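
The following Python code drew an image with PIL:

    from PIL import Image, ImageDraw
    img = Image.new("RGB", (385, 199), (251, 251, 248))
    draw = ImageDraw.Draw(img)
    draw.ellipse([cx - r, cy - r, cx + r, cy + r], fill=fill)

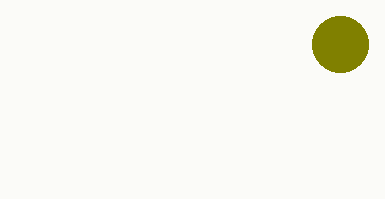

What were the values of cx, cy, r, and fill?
cx = 340
cy = 44
r = 28
fill = 'olive'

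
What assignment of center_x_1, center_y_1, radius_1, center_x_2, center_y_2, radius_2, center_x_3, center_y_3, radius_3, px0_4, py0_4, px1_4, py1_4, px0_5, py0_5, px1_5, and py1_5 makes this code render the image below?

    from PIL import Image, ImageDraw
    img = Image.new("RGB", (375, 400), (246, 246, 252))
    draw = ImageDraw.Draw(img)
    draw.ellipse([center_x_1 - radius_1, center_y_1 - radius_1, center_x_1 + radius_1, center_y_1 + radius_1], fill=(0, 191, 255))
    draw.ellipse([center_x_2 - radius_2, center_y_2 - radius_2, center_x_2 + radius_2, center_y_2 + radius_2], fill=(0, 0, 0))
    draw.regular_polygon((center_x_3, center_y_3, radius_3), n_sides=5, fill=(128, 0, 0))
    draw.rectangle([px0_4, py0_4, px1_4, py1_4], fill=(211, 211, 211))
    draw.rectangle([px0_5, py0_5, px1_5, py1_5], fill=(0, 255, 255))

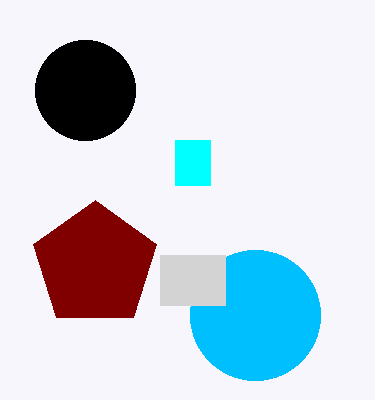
center_x_1 = 255, center_y_1 = 315, radius_1 = 65, center_x_2 = 85, center_y_2 = 90, radius_2 = 50, center_x_3 = 95, center_y_3 = 265, radius_3 = 65, px0_4 = 160, py0_4 = 255, px1_4 = 225, py1_4 = 305, px0_5 = 175, py0_5 = 140, px1_5 = 210, py1_5 = 185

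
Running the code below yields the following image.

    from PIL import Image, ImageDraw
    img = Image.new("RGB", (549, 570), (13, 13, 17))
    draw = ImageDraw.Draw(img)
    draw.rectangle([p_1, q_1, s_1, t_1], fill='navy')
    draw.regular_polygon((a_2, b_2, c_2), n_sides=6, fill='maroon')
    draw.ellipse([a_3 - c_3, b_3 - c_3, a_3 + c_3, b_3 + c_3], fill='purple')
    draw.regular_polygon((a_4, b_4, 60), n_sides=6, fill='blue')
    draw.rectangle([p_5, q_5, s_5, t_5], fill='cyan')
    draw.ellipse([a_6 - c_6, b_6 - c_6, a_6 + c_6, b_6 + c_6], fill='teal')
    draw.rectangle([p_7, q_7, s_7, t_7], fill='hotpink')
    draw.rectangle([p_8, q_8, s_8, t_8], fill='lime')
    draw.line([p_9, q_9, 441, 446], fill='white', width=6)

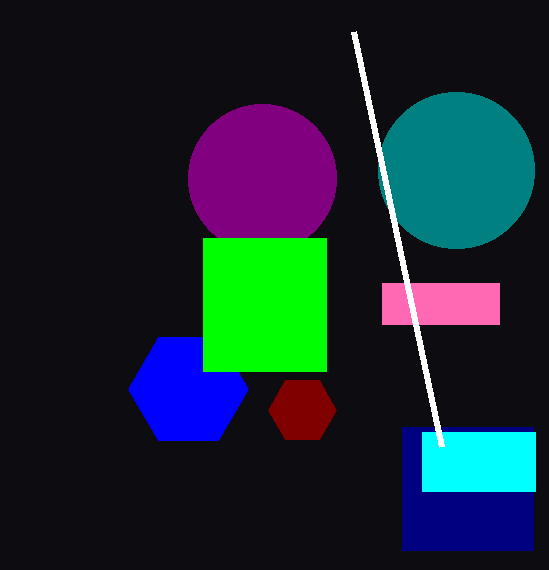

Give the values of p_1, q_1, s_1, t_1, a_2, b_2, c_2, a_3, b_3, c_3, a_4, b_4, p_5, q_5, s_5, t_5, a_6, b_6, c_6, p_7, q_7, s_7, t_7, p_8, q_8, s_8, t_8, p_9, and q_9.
p_1 = 402
q_1 = 427
s_1 = 533
t_1 = 550
a_2 = 302
b_2 = 410
c_2 = 34
a_3 = 262
b_3 = 178
c_3 = 74
a_4 = 188
b_4 = 389
p_5 = 422
q_5 = 432
s_5 = 535
t_5 = 491
a_6 = 456
b_6 = 170
c_6 = 78
p_7 = 382
q_7 = 283
s_7 = 499
t_7 = 324
p_8 = 203
q_8 = 238
s_8 = 326
t_8 = 371
p_9 = 353
q_9 = 31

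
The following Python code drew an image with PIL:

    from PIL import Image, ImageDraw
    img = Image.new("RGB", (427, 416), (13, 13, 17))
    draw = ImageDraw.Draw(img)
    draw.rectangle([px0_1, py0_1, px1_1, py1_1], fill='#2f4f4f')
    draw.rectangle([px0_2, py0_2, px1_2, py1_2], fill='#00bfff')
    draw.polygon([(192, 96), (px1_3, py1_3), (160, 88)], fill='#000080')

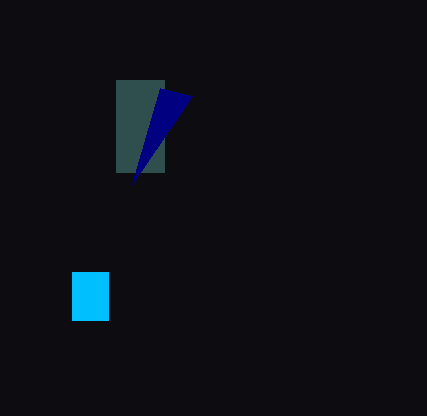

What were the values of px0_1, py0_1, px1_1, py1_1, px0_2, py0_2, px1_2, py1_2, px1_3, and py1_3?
px0_1 = 116; py0_1 = 80; px1_1 = 164; py1_1 = 172; px0_2 = 72; py0_2 = 272; px1_2 = 108; py1_2 = 320; px1_3 = 132; py1_3 = 184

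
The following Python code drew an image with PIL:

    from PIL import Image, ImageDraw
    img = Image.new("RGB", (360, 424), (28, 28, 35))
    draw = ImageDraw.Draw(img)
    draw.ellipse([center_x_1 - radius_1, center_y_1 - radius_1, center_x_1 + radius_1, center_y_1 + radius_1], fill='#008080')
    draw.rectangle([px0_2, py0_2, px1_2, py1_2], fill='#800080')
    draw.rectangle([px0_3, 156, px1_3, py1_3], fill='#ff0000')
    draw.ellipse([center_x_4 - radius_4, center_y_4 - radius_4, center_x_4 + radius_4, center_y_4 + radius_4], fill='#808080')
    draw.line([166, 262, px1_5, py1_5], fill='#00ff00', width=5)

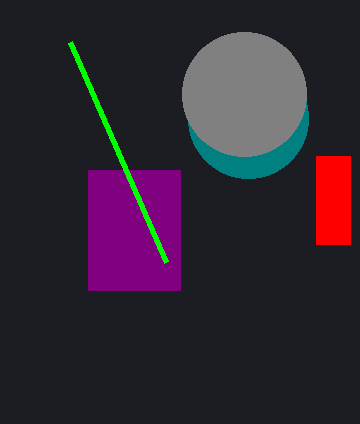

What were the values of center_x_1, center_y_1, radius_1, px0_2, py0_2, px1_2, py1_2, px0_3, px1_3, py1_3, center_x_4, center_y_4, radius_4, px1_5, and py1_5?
center_x_1 = 248, center_y_1 = 118, radius_1 = 60, px0_2 = 88, py0_2 = 170, px1_2 = 180, py1_2 = 290, px0_3 = 316, px1_3 = 350, py1_3 = 244, center_x_4 = 244, center_y_4 = 94, radius_4 = 62, px1_5 = 70, py1_5 = 42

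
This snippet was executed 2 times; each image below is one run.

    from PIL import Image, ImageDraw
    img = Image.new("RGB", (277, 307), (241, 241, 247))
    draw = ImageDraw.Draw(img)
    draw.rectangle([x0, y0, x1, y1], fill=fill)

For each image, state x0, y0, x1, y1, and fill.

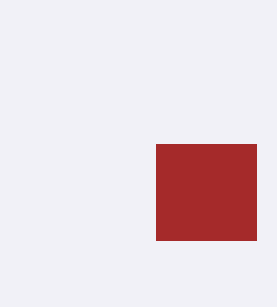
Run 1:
x0 = 156, y0 = 144, x1 = 256, y1 = 240, fill = 'brown'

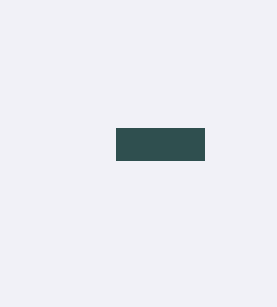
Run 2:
x0 = 116
y0 = 128
x1 = 204
y1 = 160
fill = 'darkslategray'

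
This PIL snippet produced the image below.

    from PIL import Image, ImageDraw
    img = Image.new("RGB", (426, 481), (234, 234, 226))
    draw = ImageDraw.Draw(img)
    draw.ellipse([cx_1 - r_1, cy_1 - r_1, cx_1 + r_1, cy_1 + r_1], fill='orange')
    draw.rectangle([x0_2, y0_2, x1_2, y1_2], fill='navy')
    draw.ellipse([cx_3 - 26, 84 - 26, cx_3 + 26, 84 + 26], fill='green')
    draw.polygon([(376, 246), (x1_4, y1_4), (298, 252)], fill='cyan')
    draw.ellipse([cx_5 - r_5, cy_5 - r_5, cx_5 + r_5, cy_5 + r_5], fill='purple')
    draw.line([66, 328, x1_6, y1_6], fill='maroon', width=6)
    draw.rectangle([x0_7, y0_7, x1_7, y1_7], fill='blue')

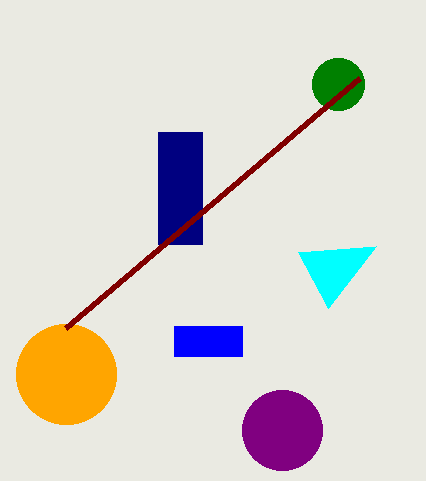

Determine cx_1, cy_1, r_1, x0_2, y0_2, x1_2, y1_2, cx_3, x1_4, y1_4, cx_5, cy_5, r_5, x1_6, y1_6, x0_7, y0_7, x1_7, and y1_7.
cx_1 = 66; cy_1 = 374; r_1 = 50; x0_2 = 158; y0_2 = 132; x1_2 = 202; y1_2 = 244; cx_3 = 338; x1_4 = 328; y1_4 = 308; cx_5 = 282; cy_5 = 430; r_5 = 40; x1_6 = 360; y1_6 = 78; x0_7 = 174; y0_7 = 326; x1_7 = 242; y1_7 = 356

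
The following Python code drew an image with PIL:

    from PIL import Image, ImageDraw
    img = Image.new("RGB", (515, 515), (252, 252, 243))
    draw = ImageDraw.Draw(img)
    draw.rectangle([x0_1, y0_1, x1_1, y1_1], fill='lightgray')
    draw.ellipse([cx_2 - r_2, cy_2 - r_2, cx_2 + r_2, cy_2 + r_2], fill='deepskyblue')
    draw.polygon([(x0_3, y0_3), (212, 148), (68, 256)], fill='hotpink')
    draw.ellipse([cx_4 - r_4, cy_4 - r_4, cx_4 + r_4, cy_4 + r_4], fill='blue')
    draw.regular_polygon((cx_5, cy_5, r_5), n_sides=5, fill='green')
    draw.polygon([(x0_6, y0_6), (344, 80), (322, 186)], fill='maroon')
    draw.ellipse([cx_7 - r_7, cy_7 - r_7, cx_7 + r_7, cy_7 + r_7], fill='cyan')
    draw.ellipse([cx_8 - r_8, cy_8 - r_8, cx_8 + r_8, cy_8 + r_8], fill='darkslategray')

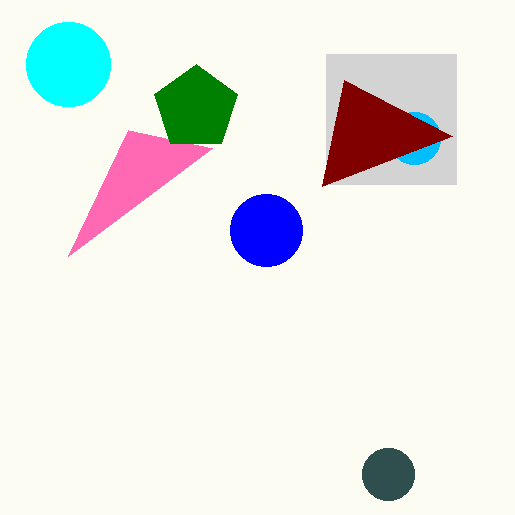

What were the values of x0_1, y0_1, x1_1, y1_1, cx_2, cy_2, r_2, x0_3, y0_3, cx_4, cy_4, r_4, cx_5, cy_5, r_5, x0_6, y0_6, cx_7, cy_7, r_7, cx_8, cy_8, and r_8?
x0_1 = 326
y0_1 = 54
x1_1 = 456
y1_1 = 184
cx_2 = 414
cy_2 = 138
r_2 = 26
x0_3 = 128
y0_3 = 130
cx_4 = 266
cy_4 = 230
r_4 = 36
cx_5 = 196
cy_5 = 108
r_5 = 44
x0_6 = 452
y0_6 = 136
cx_7 = 68
cy_7 = 64
r_7 = 42
cx_8 = 388
cy_8 = 474
r_8 = 26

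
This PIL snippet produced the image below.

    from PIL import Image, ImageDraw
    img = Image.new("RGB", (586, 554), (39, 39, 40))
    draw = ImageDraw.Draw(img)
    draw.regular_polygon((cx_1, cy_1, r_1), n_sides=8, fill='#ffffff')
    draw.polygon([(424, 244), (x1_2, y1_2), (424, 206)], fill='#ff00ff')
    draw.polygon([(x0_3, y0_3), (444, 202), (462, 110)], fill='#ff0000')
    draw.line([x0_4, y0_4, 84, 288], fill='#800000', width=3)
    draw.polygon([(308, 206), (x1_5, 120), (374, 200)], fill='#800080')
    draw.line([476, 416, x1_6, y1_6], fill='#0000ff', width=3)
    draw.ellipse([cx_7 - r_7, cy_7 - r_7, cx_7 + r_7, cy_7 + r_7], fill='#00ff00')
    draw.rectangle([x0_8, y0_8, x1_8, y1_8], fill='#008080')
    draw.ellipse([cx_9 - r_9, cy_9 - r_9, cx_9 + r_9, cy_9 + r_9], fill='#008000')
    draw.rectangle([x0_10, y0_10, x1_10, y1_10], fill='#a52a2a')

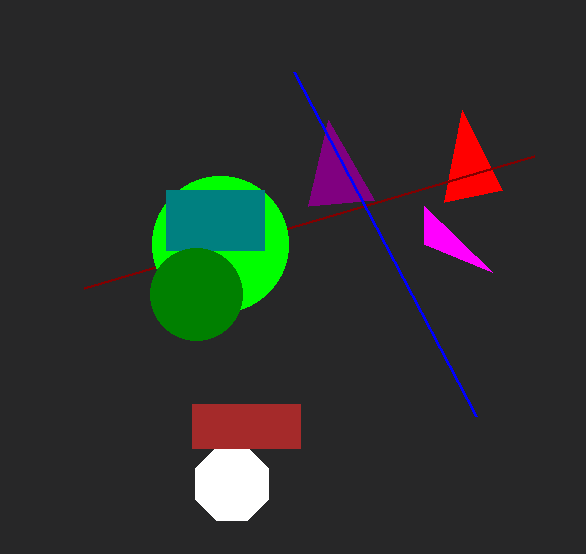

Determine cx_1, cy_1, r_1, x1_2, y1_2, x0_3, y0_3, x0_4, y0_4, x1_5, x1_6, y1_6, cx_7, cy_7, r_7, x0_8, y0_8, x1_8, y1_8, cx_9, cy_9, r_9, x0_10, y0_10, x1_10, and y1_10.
cx_1 = 232, cy_1 = 484, r_1 = 40, x1_2 = 492, y1_2 = 272, x0_3 = 502, y0_3 = 190, x0_4 = 534, y0_4 = 156, x1_5 = 328, x1_6 = 294, y1_6 = 72, cx_7 = 220, cy_7 = 244, r_7 = 68, x0_8 = 166, y0_8 = 190, x1_8 = 264, y1_8 = 250, cx_9 = 196, cy_9 = 294, r_9 = 46, x0_10 = 192, y0_10 = 404, x1_10 = 300, y1_10 = 448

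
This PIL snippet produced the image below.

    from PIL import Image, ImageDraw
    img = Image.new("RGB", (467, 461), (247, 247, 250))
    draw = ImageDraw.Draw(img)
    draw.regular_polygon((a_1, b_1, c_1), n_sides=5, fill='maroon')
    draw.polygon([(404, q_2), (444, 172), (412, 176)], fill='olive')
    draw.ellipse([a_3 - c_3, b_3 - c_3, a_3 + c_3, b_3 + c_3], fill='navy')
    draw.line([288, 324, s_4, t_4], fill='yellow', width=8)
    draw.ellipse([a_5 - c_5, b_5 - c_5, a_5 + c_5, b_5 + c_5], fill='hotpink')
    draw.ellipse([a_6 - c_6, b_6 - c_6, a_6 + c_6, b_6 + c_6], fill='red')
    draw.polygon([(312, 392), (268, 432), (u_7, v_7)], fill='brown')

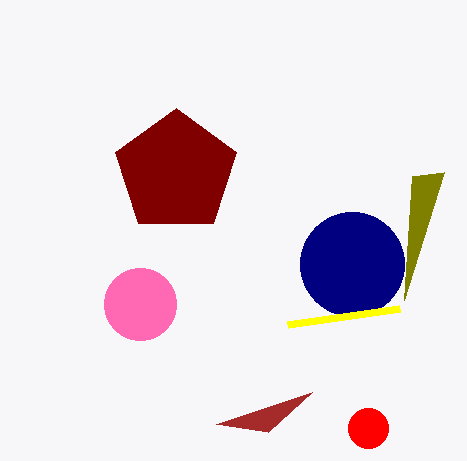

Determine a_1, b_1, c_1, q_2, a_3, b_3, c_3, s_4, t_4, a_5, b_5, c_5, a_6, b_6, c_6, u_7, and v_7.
a_1 = 176, b_1 = 172, c_1 = 64, q_2 = 300, a_3 = 352, b_3 = 264, c_3 = 52, s_4 = 400, t_4 = 308, a_5 = 140, b_5 = 304, c_5 = 36, a_6 = 368, b_6 = 428, c_6 = 20, u_7 = 216, v_7 = 424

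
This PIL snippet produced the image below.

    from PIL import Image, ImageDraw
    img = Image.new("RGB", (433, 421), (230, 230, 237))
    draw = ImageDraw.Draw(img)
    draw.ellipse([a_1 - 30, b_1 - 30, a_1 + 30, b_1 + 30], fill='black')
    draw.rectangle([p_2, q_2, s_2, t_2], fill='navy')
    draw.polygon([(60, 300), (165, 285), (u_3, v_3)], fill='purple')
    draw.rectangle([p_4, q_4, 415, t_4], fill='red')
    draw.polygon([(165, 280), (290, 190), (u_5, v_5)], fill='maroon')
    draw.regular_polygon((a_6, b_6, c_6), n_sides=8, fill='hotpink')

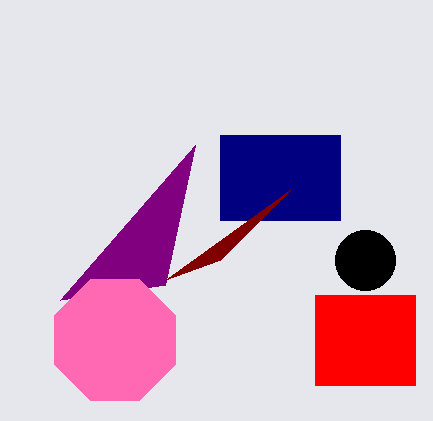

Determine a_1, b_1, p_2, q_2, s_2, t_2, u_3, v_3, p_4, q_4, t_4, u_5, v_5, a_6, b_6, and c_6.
a_1 = 365
b_1 = 260
p_2 = 220
q_2 = 135
s_2 = 340
t_2 = 220
u_3 = 195
v_3 = 145
p_4 = 315
q_4 = 295
t_4 = 385
u_5 = 220
v_5 = 260
a_6 = 115
b_6 = 340
c_6 = 65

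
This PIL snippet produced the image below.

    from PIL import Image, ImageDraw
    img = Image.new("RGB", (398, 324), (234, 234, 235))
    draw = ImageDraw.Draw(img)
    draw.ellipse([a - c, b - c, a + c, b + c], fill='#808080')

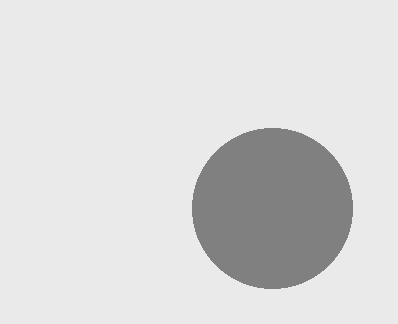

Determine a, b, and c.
a = 272
b = 208
c = 80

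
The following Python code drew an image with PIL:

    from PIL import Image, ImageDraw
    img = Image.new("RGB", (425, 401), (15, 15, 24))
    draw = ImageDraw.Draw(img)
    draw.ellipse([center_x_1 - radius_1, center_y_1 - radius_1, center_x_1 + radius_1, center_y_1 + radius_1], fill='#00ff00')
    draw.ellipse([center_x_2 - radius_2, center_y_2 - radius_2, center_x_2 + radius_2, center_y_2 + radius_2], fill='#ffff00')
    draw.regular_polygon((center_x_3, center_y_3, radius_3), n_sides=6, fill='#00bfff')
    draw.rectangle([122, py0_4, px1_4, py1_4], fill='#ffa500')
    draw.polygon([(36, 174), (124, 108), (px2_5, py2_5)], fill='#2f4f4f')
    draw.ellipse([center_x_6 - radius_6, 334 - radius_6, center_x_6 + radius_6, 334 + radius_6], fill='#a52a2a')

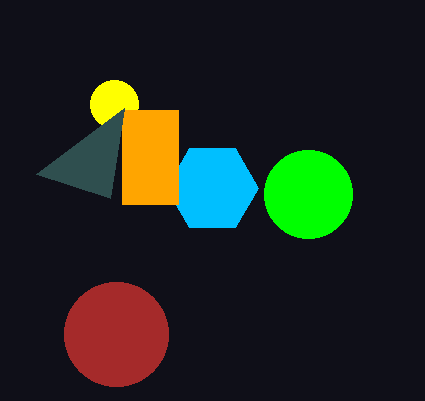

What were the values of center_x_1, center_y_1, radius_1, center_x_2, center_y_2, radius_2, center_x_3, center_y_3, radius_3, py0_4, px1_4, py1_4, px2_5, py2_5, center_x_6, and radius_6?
center_x_1 = 308
center_y_1 = 194
radius_1 = 44
center_x_2 = 114
center_y_2 = 104
radius_2 = 24
center_x_3 = 212
center_y_3 = 188
radius_3 = 46
py0_4 = 110
px1_4 = 178
py1_4 = 204
px2_5 = 110
py2_5 = 198
center_x_6 = 116
radius_6 = 52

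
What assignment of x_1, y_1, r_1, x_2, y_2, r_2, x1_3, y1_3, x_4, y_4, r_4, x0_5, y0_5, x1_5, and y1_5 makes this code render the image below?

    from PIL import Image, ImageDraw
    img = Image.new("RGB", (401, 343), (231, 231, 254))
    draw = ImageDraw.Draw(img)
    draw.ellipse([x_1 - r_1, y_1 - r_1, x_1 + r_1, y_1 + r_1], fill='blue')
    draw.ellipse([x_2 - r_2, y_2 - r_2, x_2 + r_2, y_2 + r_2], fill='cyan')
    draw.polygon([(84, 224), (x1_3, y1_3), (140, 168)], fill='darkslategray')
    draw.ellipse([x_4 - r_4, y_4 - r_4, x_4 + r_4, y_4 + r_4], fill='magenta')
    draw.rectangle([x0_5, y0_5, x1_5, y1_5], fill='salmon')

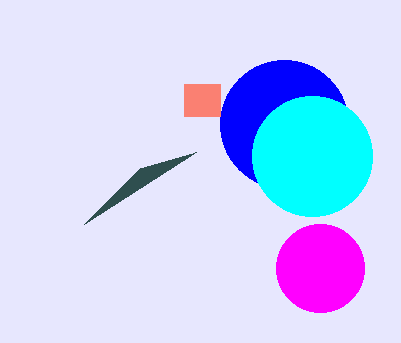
x_1 = 284; y_1 = 124; r_1 = 64; x_2 = 312; y_2 = 156; r_2 = 60; x1_3 = 196; y1_3 = 152; x_4 = 320; y_4 = 268; r_4 = 44; x0_5 = 184; y0_5 = 84; x1_5 = 220; y1_5 = 116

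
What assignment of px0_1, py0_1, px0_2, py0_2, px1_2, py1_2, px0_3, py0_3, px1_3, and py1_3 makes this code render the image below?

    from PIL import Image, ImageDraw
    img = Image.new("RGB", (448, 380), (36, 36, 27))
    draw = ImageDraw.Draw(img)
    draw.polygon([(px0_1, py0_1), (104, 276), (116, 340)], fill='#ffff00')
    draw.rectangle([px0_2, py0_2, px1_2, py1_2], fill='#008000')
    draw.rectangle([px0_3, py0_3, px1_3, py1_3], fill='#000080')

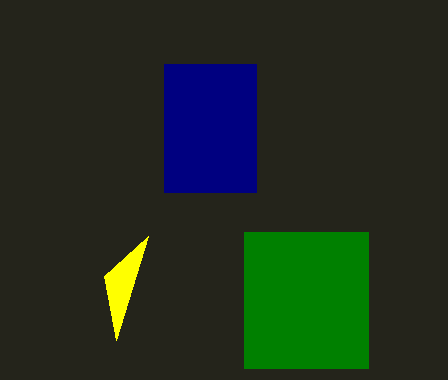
px0_1 = 148, py0_1 = 236, px0_2 = 244, py0_2 = 232, px1_2 = 368, py1_2 = 368, px0_3 = 164, py0_3 = 64, px1_3 = 256, py1_3 = 192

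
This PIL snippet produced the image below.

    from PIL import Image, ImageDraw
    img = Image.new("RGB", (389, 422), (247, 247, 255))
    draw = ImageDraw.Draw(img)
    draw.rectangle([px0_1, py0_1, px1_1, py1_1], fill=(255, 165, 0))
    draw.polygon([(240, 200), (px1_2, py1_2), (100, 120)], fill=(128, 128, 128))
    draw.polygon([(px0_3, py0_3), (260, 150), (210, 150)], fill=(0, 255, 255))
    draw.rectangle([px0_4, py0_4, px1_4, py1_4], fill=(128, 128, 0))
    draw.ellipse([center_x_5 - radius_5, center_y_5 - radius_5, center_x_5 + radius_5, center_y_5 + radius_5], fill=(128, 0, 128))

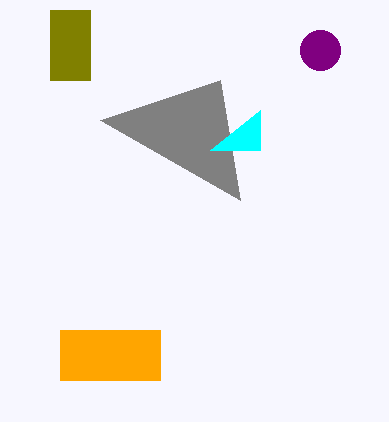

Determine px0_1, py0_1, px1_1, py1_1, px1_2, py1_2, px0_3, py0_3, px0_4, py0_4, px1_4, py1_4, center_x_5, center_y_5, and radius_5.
px0_1 = 60; py0_1 = 330; px1_1 = 160; py1_1 = 380; px1_2 = 220; py1_2 = 80; px0_3 = 260; py0_3 = 110; px0_4 = 50; py0_4 = 10; px1_4 = 90; py1_4 = 80; center_x_5 = 320; center_y_5 = 50; radius_5 = 20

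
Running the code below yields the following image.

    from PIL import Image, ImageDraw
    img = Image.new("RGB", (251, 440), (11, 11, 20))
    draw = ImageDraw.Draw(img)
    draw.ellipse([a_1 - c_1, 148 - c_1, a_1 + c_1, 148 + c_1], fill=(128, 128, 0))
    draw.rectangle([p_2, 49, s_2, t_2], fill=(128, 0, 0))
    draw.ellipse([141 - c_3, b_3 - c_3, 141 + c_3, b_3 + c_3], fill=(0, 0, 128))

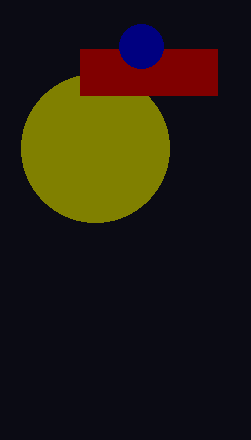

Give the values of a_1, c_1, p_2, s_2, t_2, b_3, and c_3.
a_1 = 95; c_1 = 74; p_2 = 80; s_2 = 217; t_2 = 95; b_3 = 46; c_3 = 22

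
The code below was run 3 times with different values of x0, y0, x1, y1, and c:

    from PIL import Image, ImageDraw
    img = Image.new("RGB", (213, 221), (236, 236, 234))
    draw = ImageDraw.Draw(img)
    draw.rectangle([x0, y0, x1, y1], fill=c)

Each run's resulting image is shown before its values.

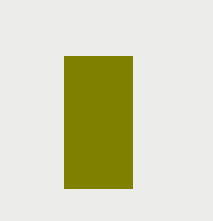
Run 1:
x0 = 64
y0 = 56
x1 = 132
y1 = 188
c = 'olive'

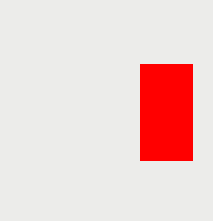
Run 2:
x0 = 140
y0 = 64
x1 = 192
y1 = 160
c = 'red'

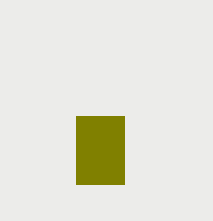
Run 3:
x0 = 76; y0 = 116; x1 = 124; y1 = 184; c = 'olive'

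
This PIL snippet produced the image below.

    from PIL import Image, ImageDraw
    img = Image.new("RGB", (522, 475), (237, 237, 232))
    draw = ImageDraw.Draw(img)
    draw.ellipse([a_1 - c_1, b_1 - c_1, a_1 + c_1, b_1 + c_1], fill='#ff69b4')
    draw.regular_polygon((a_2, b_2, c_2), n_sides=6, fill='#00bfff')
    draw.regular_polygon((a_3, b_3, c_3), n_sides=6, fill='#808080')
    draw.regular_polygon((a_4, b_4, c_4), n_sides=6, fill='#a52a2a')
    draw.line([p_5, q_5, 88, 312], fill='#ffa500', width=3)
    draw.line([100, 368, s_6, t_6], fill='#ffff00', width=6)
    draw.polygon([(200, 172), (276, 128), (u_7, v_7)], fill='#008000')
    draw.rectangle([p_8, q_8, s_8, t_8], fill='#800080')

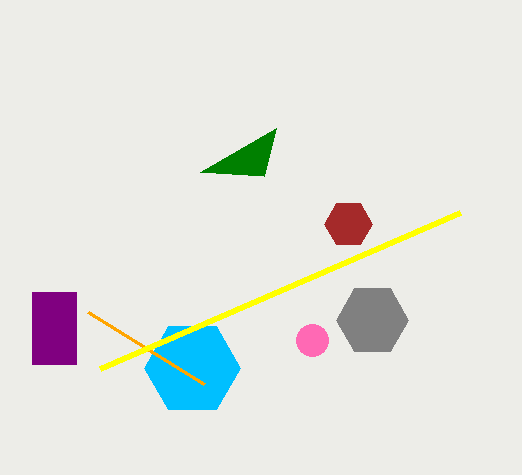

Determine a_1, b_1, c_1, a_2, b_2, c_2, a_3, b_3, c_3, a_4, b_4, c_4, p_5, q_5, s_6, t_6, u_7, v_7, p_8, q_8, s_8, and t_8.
a_1 = 312; b_1 = 340; c_1 = 16; a_2 = 192; b_2 = 368; c_2 = 48; a_3 = 372; b_3 = 320; c_3 = 36; a_4 = 348; b_4 = 224; c_4 = 24; p_5 = 204; q_5 = 384; s_6 = 460; t_6 = 212; u_7 = 264; v_7 = 176; p_8 = 32; q_8 = 292; s_8 = 76; t_8 = 364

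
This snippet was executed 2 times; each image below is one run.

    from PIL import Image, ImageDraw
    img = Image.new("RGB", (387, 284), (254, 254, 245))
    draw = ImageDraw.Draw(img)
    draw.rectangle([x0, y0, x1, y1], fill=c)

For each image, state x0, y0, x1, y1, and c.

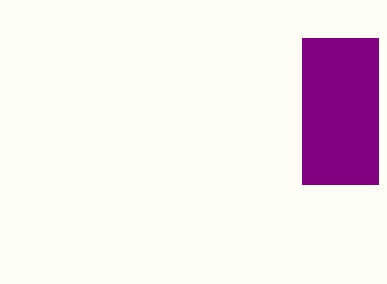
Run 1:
x0 = 302; y0 = 38; x1 = 378; y1 = 184; c = 'purple'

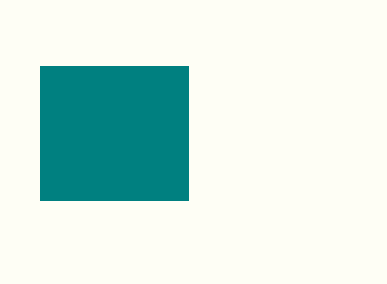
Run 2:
x0 = 40
y0 = 66
x1 = 188
y1 = 200
c = 'teal'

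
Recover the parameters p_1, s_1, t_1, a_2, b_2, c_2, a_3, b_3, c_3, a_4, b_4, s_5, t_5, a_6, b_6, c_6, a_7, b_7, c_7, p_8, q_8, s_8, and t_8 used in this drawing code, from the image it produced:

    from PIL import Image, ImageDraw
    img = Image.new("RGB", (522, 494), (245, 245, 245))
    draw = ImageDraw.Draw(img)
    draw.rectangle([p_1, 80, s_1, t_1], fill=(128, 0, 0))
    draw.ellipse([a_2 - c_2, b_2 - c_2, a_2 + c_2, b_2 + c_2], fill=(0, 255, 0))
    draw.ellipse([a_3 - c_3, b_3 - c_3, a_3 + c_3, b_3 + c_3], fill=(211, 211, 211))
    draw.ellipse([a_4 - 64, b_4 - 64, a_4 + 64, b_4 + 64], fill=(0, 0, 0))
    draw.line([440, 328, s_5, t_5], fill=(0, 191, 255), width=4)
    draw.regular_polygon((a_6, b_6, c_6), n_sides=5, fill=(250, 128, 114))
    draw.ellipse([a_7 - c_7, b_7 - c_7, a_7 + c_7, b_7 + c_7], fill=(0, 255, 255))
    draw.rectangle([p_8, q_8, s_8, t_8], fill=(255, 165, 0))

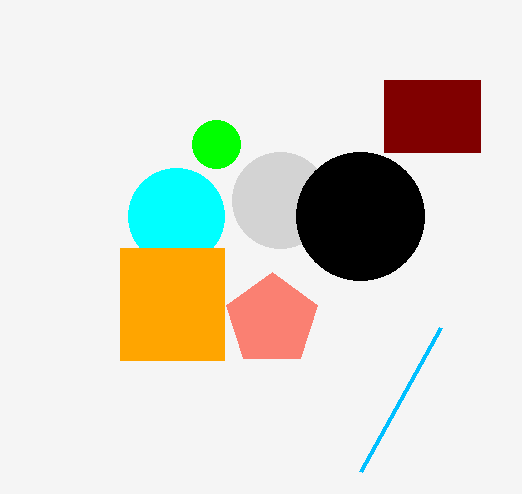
p_1 = 384
s_1 = 480
t_1 = 152
a_2 = 216
b_2 = 144
c_2 = 24
a_3 = 280
b_3 = 200
c_3 = 48
a_4 = 360
b_4 = 216
s_5 = 360
t_5 = 472
a_6 = 272
b_6 = 320
c_6 = 48
a_7 = 176
b_7 = 216
c_7 = 48
p_8 = 120
q_8 = 248
s_8 = 224
t_8 = 360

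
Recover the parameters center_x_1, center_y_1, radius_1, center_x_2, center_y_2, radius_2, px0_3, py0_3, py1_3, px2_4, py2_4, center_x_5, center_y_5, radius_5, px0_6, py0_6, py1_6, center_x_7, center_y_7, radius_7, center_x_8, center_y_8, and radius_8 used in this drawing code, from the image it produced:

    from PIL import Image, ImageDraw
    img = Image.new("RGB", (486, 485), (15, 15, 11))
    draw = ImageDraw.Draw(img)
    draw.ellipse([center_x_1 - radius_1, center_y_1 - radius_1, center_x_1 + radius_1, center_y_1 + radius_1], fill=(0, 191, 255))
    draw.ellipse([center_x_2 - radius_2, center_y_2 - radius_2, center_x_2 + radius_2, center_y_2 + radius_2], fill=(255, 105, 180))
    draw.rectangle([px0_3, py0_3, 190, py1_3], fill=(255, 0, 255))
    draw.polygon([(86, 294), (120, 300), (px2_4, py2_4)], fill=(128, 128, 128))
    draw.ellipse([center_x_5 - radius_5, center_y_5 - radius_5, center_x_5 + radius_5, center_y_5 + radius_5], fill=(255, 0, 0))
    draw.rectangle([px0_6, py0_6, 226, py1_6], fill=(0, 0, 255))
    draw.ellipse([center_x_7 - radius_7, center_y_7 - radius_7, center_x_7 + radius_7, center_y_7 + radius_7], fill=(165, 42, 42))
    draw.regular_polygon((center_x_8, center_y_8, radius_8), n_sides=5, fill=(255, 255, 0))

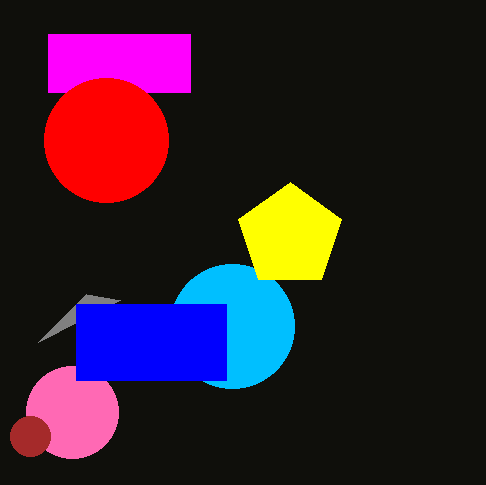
center_x_1 = 232
center_y_1 = 326
radius_1 = 62
center_x_2 = 72
center_y_2 = 412
radius_2 = 46
px0_3 = 48
py0_3 = 34
py1_3 = 92
px2_4 = 38
py2_4 = 342
center_x_5 = 106
center_y_5 = 140
radius_5 = 62
px0_6 = 76
py0_6 = 304
py1_6 = 380
center_x_7 = 30
center_y_7 = 436
radius_7 = 20
center_x_8 = 290
center_y_8 = 236
radius_8 = 54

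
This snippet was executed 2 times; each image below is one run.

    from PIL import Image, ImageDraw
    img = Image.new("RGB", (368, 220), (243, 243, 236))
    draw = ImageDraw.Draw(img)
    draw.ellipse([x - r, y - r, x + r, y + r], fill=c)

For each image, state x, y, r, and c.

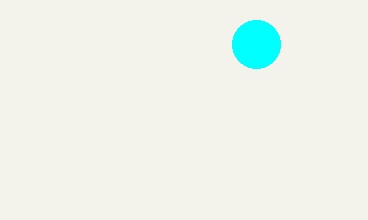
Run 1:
x = 256
y = 44
r = 24
c = 'cyan'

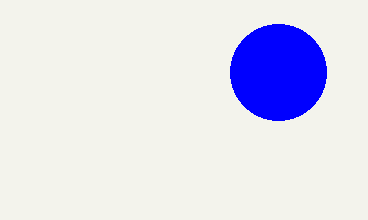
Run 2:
x = 278, y = 72, r = 48, c = 'blue'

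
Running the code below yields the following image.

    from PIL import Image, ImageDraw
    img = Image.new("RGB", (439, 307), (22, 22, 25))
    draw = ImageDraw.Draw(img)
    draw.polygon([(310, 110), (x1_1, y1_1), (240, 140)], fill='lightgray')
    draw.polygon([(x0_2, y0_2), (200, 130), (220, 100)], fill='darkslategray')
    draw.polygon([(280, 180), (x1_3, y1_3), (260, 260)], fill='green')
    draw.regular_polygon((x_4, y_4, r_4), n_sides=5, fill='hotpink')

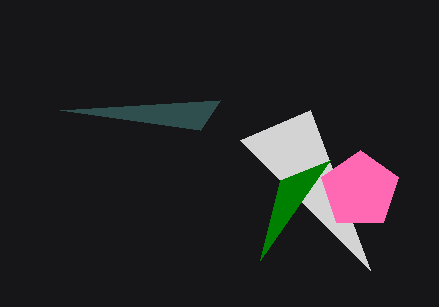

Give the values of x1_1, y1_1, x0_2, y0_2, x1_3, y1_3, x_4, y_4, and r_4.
x1_1 = 370
y1_1 = 270
x0_2 = 60
y0_2 = 110
x1_3 = 330
y1_3 = 160
x_4 = 360
y_4 = 190
r_4 = 40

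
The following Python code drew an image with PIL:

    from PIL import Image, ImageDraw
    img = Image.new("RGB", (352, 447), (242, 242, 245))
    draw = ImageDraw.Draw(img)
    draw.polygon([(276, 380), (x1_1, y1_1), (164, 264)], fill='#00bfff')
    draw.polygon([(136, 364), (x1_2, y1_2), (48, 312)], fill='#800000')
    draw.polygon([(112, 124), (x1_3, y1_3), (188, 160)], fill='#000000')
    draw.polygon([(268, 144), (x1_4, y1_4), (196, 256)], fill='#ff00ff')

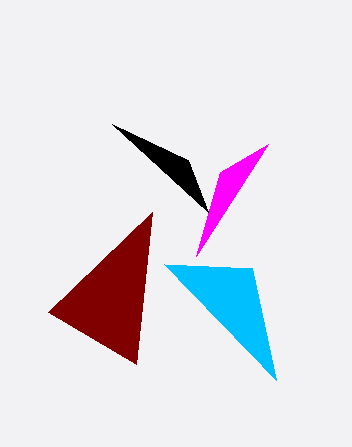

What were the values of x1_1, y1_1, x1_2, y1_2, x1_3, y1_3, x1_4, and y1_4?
x1_1 = 252
y1_1 = 268
x1_2 = 152
y1_2 = 212
x1_3 = 208
y1_3 = 212
x1_4 = 220
y1_4 = 172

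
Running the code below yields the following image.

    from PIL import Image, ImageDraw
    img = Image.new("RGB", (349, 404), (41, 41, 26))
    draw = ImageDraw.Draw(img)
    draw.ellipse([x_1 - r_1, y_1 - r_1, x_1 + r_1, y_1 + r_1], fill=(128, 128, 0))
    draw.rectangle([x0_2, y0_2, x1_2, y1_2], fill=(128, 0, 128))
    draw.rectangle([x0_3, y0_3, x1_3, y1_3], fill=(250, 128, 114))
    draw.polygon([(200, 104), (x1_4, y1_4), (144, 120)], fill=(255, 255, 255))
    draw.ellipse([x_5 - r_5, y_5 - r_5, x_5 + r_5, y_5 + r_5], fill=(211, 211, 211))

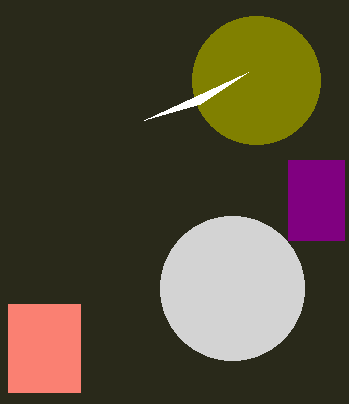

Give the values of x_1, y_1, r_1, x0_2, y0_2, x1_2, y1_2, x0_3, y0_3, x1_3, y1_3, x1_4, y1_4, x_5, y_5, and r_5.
x_1 = 256
y_1 = 80
r_1 = 64
x0_2 = 288
y0_2 = 160
x1_2 = 344
y1_2 = 240
x0_3 = 8
y0_3 = 304
x1_3 = 80
y1_3 = 392
x1_4 = 248
y1_4 = 72
x_5 = 232
y_5 = 288
r_5 = 72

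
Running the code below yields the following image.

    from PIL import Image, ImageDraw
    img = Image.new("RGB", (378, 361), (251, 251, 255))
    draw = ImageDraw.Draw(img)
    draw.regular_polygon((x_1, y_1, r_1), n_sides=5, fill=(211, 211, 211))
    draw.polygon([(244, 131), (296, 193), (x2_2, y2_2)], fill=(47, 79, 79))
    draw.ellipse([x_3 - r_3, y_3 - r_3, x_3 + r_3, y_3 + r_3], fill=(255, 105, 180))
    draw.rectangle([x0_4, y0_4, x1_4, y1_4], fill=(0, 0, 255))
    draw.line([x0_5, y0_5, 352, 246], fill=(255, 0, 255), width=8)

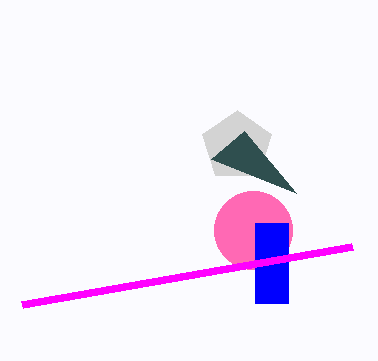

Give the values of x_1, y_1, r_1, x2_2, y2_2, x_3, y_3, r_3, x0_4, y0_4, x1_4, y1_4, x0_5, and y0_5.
x_1 = 237; y_1 = 146; r_1 = 36; x2_2 = 211; y2_2 = 159; x_3 = 253; y_3 = 230; r_3 = 39; x0_4 = 255; y0_4 = 223; x1_4 = 288; y1_4 = 303; x0_5 = 22; y0_5 = 304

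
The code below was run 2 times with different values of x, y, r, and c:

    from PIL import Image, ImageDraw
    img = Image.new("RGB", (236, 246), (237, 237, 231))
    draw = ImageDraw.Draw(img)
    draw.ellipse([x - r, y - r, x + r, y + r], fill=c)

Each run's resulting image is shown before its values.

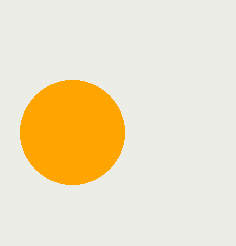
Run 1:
x = 72; y = 132; r = 52; c = 'orange'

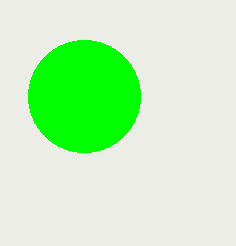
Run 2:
x = 84
y = 96
r = 56
c = 'lime'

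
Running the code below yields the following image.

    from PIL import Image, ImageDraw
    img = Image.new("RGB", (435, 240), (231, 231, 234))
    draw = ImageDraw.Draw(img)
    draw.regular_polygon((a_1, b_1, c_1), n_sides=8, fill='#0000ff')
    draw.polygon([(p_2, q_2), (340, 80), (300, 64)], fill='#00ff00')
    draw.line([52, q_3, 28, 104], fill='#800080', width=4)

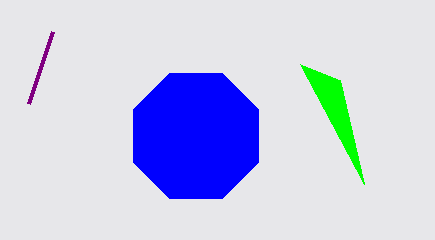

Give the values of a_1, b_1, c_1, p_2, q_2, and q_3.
a_1 = 196
b_1 = 136
c_1 = 68
p_2 = 364
q_2 = 184
q_3 = 32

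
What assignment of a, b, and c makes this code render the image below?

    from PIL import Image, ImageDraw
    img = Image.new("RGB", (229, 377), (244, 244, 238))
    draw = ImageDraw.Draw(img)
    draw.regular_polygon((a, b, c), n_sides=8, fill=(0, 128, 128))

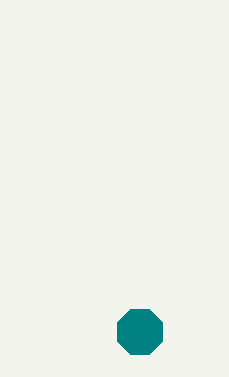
a = 140, b = 332, c = 24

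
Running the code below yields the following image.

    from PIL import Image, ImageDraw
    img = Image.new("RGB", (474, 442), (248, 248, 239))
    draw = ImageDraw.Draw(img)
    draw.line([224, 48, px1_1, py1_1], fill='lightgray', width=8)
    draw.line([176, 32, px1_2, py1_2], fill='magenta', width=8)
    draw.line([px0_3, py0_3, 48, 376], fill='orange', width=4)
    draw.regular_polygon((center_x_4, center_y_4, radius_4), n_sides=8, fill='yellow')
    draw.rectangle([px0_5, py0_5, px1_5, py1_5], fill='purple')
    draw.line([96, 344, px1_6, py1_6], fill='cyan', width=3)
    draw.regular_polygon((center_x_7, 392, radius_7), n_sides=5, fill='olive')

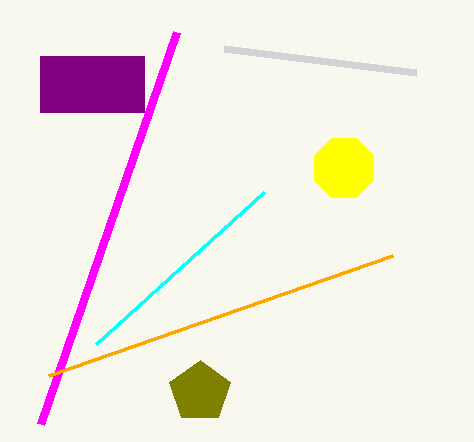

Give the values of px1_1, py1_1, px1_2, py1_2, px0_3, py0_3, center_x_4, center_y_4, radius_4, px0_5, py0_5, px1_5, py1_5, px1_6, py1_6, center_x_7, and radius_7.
px1_1 = 416
py1_1 = 72
px1_2 = 40
py1_2 = 424
px0_3 = 392
py0_3 = 256
center_x_4 = 344
center_y_4 = 168
radius_4 = 32
px0_5 = 40
py0_5 = 56
px1_5 = 144
py1_5 = 112
px1_6 = 264
py1_6 = 192
center_x_7 = 200
radius_7 = 32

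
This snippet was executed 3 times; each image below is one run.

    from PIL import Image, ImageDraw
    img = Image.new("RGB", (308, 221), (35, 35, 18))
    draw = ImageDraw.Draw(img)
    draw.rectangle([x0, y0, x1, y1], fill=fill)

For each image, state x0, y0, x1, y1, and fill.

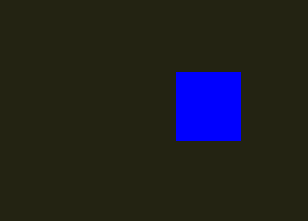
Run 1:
x0 = 176; y0 = 72; x1 = 240; y1 = 140; fill = 'blue'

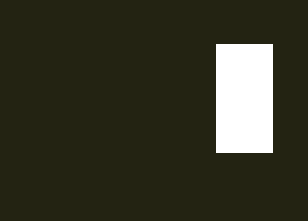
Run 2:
x0 = 216
y0 = 44
x1 = 272
y1 = 152
fill = 'white'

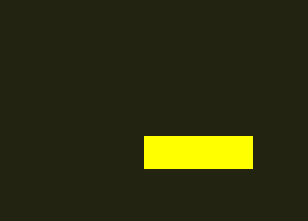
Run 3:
x0 = 144; y0 = 136; x1 = 252; y1 = 168; fill = 'yellow'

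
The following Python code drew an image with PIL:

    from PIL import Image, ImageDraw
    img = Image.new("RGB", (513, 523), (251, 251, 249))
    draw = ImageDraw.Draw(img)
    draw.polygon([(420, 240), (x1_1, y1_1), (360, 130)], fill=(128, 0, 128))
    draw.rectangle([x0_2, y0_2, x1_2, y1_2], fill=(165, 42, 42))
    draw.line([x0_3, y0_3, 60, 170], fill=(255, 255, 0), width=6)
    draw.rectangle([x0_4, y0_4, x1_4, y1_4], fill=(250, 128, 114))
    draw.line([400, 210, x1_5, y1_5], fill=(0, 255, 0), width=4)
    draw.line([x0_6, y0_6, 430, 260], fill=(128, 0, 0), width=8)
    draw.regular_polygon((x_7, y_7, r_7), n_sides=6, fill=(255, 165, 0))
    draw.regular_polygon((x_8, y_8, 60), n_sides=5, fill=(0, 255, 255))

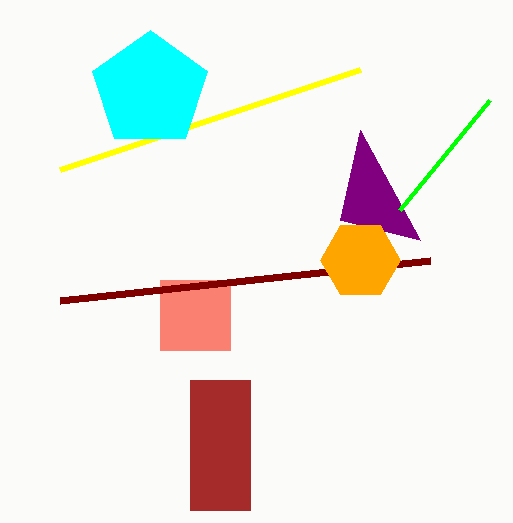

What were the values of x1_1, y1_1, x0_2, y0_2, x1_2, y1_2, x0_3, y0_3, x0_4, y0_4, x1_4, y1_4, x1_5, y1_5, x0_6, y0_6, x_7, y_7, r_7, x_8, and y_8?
x1_1 = 340
y1_1 = 220
x0_2 = 190
y0_2 = 380
x1_2 = 250
y1_2 = 510
x0_3 = 360
y0_3 = 70
x0_4 = 160
y0_4 = 280
x1_4 = 230
y1_4 = 350
x1_5 = 490
y1_5 = 100
x0_6 = 60
y0_6 = 300
x_7 = 360
y_7 = 260
r_7 = 40
x_8 = 150
y_8 = 90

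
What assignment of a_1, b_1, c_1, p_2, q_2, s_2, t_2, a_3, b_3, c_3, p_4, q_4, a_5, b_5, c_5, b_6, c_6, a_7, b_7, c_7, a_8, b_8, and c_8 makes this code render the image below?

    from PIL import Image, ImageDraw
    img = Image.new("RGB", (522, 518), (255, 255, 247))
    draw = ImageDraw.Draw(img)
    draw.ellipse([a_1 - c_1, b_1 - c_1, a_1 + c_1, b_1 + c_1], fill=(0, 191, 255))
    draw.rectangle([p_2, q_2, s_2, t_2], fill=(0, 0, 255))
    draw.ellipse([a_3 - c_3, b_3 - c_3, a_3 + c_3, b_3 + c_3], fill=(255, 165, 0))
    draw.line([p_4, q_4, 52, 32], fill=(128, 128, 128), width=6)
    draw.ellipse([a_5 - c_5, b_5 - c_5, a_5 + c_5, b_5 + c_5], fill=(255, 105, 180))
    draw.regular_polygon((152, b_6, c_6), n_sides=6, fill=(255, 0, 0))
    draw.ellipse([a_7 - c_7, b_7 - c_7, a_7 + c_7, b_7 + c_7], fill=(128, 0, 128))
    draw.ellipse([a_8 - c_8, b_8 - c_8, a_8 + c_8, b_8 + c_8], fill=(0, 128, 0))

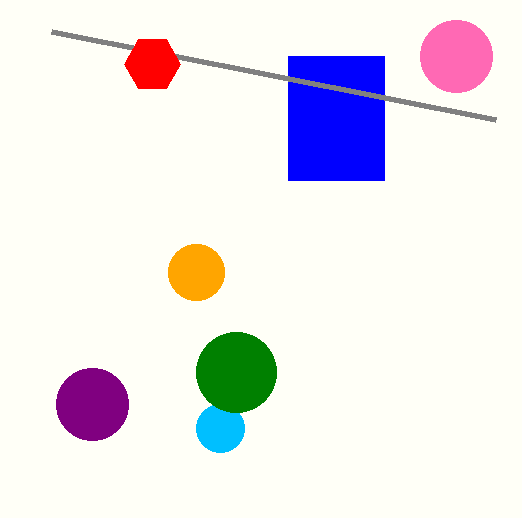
a_1 = 220; b_1 = 428; c_1 = 24; p_2 = 288; q_2 = 56; s_2 = 384; t_2 = 180; a_3 = 196; b_3 = 272; c_3 = 28; p_4 = 496; q_4 = 120; a_5 = 456; b_5 = 56; c_5 = 36; b_6 = 64; c_6 = 28; a_7 = 92; b_7 = 404; c_7 = 36; a_8 = 236; b_8 = 372; c_8 = 40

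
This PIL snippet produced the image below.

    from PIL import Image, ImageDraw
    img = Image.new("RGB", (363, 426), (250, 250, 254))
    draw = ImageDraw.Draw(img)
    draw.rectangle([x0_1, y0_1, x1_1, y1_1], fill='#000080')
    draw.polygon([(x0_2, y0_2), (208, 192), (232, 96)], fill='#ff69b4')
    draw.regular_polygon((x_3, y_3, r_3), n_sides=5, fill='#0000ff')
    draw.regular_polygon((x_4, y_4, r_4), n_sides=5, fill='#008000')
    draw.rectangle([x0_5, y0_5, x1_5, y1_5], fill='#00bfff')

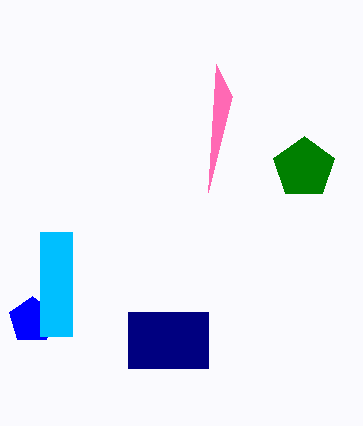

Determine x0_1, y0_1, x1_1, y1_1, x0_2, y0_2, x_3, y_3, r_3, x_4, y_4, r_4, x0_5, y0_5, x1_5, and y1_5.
x0_1 = 128; y0_1 = 312; x1_1 = 208; y1_1 = 368; x0_2 = 216; y0_2 = 64; x_3 = 32; y_3 = 320; r_3 = 24; x_4 = 304; y_4 = 168; r_4 = 32; x0_5 = 40; y0_5 = 232; x1_5 = 72; y1_5 = 336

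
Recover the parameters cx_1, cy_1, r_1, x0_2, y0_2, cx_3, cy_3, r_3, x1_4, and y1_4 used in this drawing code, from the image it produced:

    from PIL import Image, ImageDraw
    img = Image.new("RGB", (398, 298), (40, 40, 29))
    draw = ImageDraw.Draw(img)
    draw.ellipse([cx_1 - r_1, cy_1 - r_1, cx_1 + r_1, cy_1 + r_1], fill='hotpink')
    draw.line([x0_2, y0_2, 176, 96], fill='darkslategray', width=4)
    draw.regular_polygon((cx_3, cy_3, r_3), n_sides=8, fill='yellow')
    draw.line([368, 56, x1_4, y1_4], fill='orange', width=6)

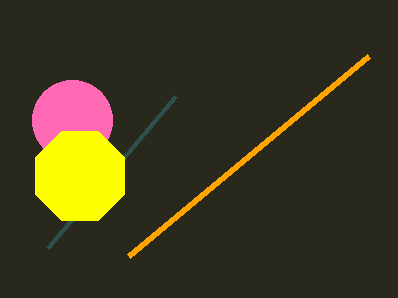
cx_1 = 72
cy_1 = 120
r_1 = 40
x0_2 = 48
y0_2 = 248
cx_3 = 80
cy_3 = 176
r_3 = 48
x1_4 = 128
y1_4 = 256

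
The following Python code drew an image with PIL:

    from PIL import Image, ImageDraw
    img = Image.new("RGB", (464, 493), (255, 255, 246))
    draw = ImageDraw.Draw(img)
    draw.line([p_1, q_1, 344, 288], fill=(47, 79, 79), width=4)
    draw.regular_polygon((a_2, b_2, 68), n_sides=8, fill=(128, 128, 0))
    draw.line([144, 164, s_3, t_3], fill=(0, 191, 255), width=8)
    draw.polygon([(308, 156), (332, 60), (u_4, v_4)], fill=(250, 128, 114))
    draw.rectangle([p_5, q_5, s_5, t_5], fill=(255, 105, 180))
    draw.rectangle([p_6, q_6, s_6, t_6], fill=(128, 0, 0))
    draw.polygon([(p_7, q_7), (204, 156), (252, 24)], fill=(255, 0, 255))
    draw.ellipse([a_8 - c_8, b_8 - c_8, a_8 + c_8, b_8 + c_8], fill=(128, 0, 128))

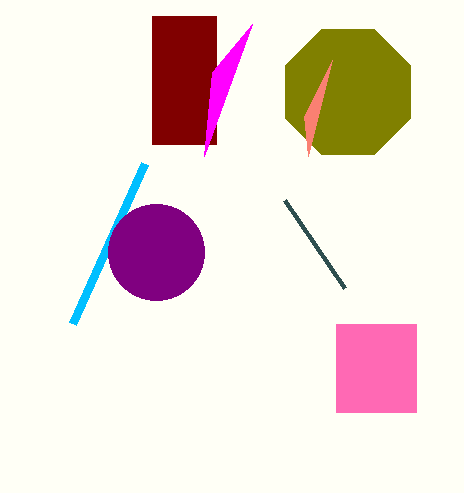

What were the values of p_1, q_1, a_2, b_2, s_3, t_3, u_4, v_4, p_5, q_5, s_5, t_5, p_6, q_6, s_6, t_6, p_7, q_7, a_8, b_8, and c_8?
p_1 = 284
q_1 = 200
a_2 = 348
b_2 = 92
s_3 = 72
t_3 = 324
u_4 = 304
v_4 = 116
p_5 = 336
q_5 = 324
s_5 = 416
t_5 = 412
p_6 = 152
q_6 = 16
s_6 = 216
t_6 = 144
p_7 = 212
q_7 = 72
a_8 = 156
b_8 = 252
c_8 = 48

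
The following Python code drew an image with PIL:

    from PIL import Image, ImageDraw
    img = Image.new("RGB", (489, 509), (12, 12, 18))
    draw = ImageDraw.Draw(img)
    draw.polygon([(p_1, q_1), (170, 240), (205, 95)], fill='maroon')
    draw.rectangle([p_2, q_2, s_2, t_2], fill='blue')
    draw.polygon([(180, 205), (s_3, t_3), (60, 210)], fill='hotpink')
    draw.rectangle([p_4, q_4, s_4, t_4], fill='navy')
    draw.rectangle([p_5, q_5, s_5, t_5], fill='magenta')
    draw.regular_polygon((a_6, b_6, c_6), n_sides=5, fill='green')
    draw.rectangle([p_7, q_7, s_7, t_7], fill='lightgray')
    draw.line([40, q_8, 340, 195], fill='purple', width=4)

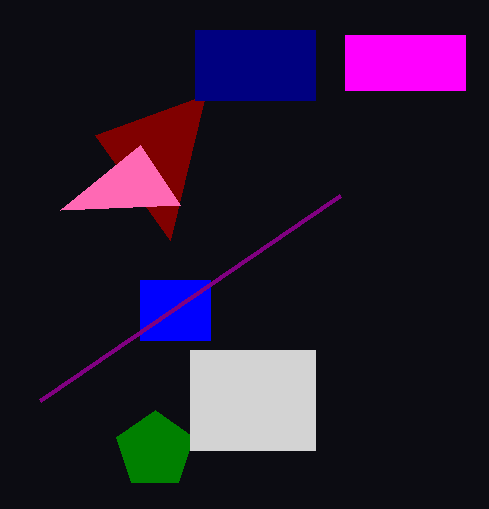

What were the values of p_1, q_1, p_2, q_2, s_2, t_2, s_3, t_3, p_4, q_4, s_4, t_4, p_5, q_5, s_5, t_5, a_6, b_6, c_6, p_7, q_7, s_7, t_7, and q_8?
p_1 = 95; q_1 = 135; p_2 = 140; q_2 = 280; s_2 = 210; t_2 = 340; s_3 = 140; t_3 = 145; p_4 = 195; q_4 = 30; s_4 = 315; t_4 = 100; p_5 = 345; q_5 = 35; s_5 = 465; t_5 = 90; a_6 = 155; b_6 = 450; c_6 = 40; p_7 = 190; q_7 = 350; s_7 = 315; t_7 = 450; q_8 = 400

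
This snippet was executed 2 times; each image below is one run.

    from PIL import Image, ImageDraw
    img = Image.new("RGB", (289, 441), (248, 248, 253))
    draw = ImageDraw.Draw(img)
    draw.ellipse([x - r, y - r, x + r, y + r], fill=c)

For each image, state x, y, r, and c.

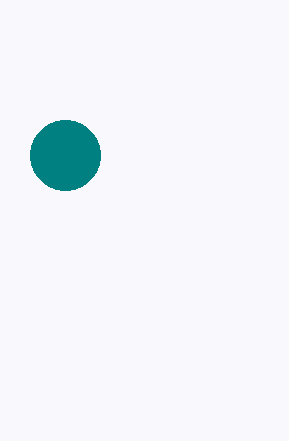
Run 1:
x = 65; y = 155; r = 35; c = 'teal'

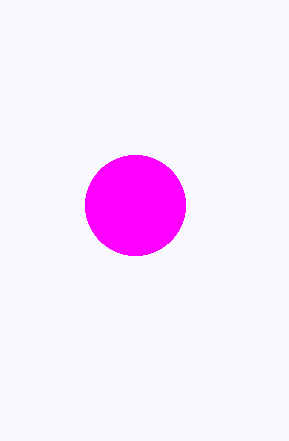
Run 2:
x = 135; y = 205; r = 50; c = 'magenta'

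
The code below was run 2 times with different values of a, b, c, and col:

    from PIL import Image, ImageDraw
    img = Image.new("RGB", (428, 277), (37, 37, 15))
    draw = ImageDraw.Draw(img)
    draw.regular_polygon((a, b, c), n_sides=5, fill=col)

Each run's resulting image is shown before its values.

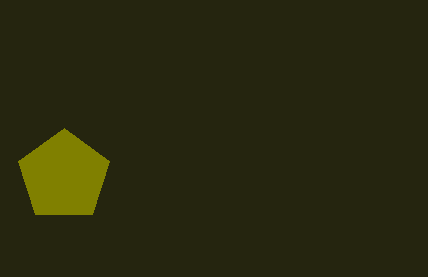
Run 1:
a = 64
b = 176
c = 48
col = 'olive'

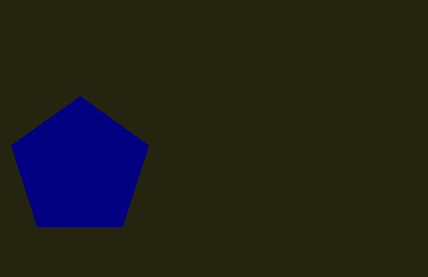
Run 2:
a = 80; b = 168; c = 72; col = 'navy'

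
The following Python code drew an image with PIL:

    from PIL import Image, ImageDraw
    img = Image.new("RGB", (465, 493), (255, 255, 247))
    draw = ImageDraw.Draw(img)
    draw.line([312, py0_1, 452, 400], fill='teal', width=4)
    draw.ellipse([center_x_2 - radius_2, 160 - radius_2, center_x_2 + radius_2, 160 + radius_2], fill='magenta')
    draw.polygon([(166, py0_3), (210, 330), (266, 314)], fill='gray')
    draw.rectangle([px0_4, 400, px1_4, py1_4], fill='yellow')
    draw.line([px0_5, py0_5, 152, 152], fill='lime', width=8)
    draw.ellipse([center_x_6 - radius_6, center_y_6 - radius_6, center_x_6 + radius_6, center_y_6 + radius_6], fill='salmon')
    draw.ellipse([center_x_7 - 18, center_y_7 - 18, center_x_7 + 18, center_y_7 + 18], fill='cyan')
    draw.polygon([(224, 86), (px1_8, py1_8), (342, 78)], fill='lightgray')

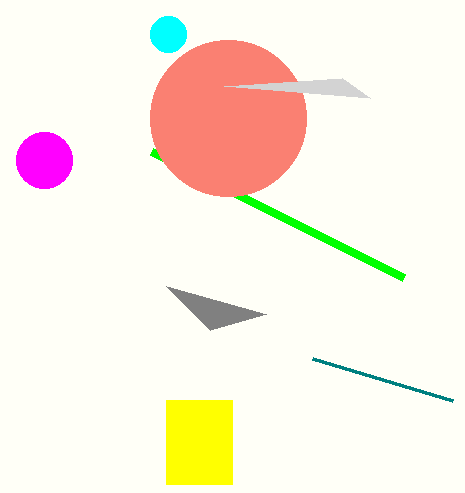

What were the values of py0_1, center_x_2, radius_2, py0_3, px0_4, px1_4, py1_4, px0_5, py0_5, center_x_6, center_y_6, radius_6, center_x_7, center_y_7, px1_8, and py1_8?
py0_1 = 358, center_x_2 = 44, radius_2 = 28, py0_3 = 286, px0_4 = 166, px1_4 = 232, py1_4 = 484, px0_5 = 404, py0_5 = 278, center_x_6 = 228, center_y_6 = 118, radius_6 = 78, center_x_7 = 168, center_y_7 = 34, px1_8 = 370, py1_8 = 98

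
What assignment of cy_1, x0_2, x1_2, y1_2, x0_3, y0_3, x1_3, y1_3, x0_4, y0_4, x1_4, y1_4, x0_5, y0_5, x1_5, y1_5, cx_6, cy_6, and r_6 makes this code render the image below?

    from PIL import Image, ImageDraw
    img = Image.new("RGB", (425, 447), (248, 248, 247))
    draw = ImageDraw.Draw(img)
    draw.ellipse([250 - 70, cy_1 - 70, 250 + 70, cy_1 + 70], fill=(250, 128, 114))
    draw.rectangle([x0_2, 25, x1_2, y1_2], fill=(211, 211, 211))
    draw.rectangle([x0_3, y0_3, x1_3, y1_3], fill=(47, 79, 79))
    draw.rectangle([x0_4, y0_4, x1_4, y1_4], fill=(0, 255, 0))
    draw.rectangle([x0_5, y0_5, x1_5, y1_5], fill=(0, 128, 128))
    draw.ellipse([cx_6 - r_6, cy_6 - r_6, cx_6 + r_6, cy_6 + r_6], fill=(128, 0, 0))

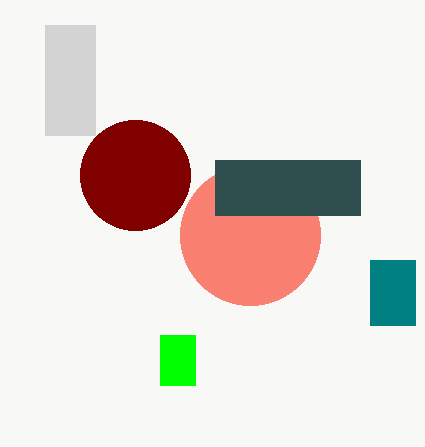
cy_1 = 235, x0_2 = 45, x1_2 = 95, y1_2 = 135, x0_3 = 215, y0_3 = 160, x1_3 = 360, y1_3 = 215, x0_4 = 160, y0_4 = 335, x1_4 = 195, y1_4 = 385, x0_5 = 370, y0_5 = 260, x1_5 = 415, y1_5 = 325, cx_6 = 135, cy_6 = 175, r_6 = 55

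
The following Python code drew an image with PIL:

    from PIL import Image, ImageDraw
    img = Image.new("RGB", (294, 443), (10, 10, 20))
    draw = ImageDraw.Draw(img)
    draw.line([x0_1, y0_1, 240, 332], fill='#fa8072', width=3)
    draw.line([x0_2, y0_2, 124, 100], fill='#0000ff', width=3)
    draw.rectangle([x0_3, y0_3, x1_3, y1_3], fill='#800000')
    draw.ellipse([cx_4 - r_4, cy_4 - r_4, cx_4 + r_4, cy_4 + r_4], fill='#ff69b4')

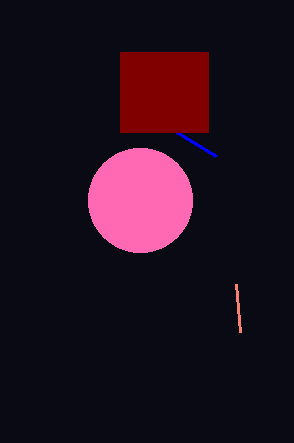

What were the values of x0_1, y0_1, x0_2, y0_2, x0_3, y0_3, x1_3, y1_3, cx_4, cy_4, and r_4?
x0_1 = 236, y0_1 = 284, x0_2 = 216, y0_2 = 156, x0_3 = 120, y0_3 = 52, x1_3 = 208, y1_3 = 132, cx_4 = 140, cy_4 = 200, r_4 = 52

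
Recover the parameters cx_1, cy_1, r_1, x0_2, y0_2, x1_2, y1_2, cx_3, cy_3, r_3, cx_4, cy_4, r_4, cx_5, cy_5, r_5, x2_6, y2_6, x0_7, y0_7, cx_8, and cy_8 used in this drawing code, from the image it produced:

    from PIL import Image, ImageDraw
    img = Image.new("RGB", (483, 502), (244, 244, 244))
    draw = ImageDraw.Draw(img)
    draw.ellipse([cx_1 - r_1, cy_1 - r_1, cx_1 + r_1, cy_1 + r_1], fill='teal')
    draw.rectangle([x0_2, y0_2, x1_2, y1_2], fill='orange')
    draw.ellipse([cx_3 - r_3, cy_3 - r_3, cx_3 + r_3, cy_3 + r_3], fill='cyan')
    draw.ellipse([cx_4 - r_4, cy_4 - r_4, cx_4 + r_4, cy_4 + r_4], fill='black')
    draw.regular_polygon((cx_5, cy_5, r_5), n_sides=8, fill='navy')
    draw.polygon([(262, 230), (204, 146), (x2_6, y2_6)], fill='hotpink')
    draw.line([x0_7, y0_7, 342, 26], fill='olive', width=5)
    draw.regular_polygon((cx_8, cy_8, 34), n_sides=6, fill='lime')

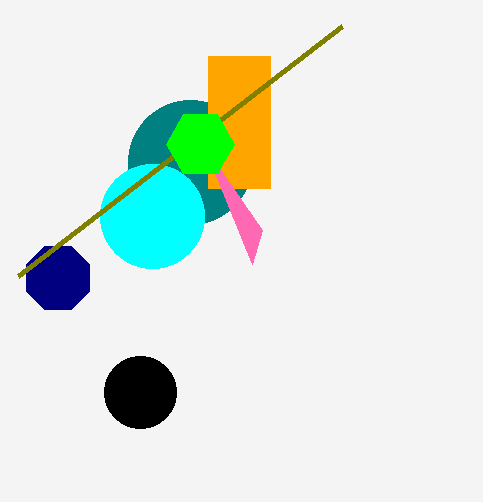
cx_1 = 190
cy_1 = 162
r_1 = 62
x0_2 = 208
y0_2 = 56
x1_2 = 270
y1_2 = 188
cx_3 = 152
cy_3 = 216
r_3 = 52
cx_4 = 140
cy_4 = 392
r_4 = 36
cx_5 = 58
cy_5 = 278
r_5 = 34
x2_6 = 252
y2_6 = 264
x0_7 = 18
y0_7 = 276
cx_8 = 200
cy_8 = 144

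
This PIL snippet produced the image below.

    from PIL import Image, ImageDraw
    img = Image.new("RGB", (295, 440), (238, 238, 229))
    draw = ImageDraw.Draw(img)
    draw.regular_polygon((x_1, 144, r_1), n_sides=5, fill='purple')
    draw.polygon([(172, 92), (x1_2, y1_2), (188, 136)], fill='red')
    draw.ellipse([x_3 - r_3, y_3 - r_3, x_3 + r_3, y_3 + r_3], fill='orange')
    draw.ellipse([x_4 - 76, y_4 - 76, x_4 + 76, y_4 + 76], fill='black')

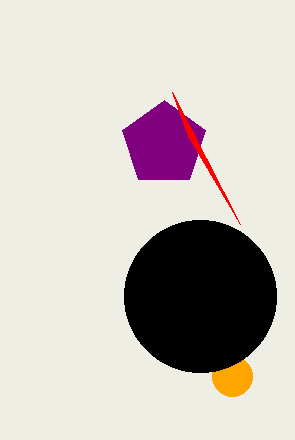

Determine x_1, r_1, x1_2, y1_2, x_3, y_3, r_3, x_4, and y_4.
x_1 = 164, r_1 = 44, x1_2 = 240, y1_2 = 224, x_3 = 232, y_3 = 376, r_3 = 20, x_4 = 200, y_4 = 296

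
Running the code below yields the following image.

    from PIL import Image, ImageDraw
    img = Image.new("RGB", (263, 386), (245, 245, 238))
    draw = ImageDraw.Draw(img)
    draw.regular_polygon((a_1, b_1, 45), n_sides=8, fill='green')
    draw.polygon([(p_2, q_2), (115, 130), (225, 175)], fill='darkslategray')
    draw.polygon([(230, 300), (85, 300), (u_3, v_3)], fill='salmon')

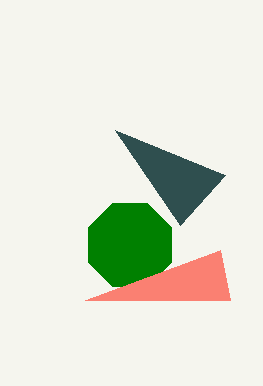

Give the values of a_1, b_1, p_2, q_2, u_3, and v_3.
a_1 = 130; b_1 = 245; p_2 = 180; q_2 = 225; u_3 = 220; v_3 = 250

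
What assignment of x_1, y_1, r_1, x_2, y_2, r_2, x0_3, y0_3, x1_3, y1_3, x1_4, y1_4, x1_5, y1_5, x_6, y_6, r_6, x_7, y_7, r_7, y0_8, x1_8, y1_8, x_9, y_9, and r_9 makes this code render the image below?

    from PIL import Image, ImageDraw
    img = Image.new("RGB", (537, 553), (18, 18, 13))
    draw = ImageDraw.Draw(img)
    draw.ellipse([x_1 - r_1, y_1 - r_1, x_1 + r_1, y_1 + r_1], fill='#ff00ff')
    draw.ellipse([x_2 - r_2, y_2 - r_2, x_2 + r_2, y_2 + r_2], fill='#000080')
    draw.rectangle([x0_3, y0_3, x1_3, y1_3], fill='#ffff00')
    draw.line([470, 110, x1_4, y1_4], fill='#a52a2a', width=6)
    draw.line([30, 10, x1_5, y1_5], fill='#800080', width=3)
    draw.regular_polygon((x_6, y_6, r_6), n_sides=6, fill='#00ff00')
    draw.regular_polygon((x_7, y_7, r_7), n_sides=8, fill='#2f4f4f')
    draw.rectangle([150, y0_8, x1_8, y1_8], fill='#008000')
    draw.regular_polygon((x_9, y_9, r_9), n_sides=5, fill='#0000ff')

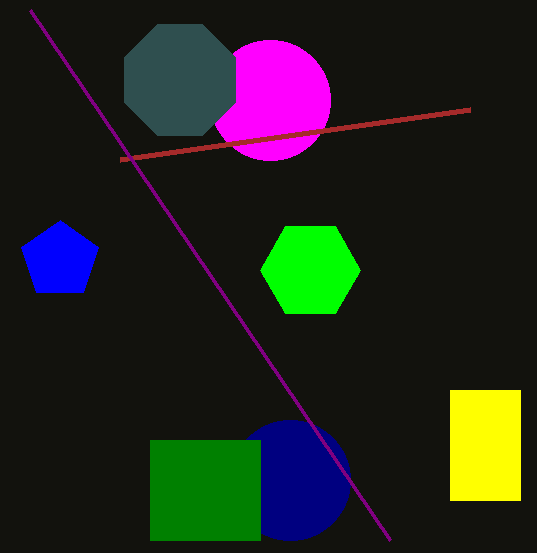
x_1 = 270; y_1 = 100; r_1 = 60; x_2 = 290; y_2 = 480; r_2 = 60; x0_3 = 450; y0_3 = 390; x1_3 = 520; y1_3 = 500; x1_4 = 120; y1_4 = 160; x1_5 = 390; y1_5 = 540; x_6 = 310; y_6 = 270; r_6 = 50; x_7 = 180; y_7 = 80; r_7 = 60; y0_8 = 440; x1_8 = 260; y1_8 = 540; x_9 = 60; y_9 = 260; r_9 = 40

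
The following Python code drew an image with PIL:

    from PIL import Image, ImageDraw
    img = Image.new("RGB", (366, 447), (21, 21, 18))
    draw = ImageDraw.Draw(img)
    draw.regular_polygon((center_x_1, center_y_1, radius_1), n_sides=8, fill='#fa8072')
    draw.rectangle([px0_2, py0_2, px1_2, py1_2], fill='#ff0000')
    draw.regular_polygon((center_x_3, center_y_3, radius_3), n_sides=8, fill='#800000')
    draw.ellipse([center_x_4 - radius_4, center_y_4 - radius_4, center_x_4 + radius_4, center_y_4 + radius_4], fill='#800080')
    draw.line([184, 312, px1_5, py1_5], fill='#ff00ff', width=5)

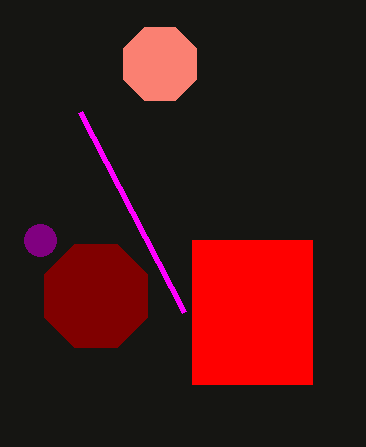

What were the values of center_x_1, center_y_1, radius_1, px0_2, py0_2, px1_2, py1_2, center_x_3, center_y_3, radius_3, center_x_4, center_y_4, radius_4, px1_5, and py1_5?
center_x_1 = 160; center_y_1 = 64; radius_1 = 40; px0_2 = 192; py0_2 = 240; px1_2 = 312; py1_2 = 384; center_x_3 = 96; center_y_3 = 296; radius_3 = 56; center_x_4 = 40; center_y_4 = 240; radius_4 = 16; px1_5 = 80; py1_5 = 112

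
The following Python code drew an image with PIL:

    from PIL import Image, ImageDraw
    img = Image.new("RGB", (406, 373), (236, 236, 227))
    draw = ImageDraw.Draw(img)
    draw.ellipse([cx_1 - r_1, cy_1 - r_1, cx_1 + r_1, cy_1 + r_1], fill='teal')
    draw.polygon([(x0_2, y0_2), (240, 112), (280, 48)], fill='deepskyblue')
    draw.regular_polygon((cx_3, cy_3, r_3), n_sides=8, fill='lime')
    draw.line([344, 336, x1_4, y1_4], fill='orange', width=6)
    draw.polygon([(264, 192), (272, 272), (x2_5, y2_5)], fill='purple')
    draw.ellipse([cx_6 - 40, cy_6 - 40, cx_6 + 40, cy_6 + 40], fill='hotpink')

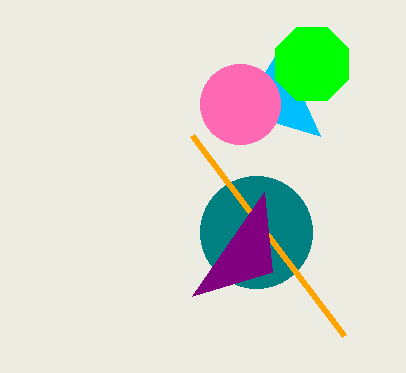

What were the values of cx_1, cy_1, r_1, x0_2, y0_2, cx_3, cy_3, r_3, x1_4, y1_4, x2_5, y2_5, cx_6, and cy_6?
cx_1 = 256, cy_1 = 232, r_1 = 56, x0_2 = 320, y0_2 = 136, cx_3 = 312, cy_3 = 64, r_3 = 40, x1_4 = 192, y1_4 = 136, x2_5 = 192, y2_5 = 296, cx_6 = 240, cy_6 = 104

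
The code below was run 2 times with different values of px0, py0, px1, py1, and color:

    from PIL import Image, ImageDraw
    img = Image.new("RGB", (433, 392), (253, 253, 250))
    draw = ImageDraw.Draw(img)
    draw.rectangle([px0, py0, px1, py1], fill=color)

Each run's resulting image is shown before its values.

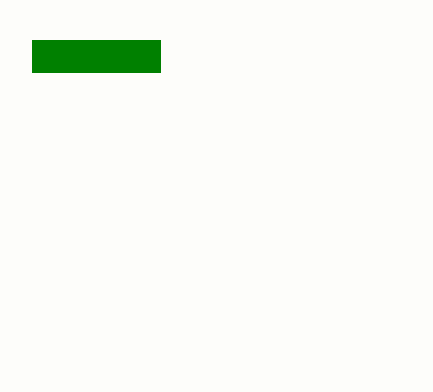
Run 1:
px0 = 32; py0 = 40; px1 = 160; py1 = 72; color = 'green'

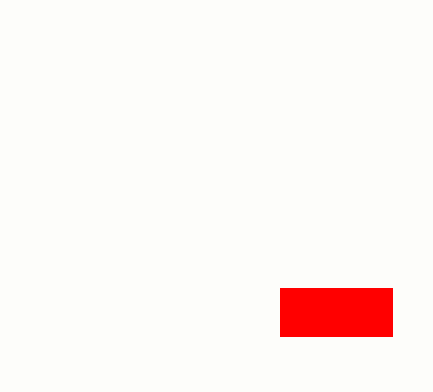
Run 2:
px0 = 280
py0 = 288
px1 = 392
py1 = 336
color = 'red'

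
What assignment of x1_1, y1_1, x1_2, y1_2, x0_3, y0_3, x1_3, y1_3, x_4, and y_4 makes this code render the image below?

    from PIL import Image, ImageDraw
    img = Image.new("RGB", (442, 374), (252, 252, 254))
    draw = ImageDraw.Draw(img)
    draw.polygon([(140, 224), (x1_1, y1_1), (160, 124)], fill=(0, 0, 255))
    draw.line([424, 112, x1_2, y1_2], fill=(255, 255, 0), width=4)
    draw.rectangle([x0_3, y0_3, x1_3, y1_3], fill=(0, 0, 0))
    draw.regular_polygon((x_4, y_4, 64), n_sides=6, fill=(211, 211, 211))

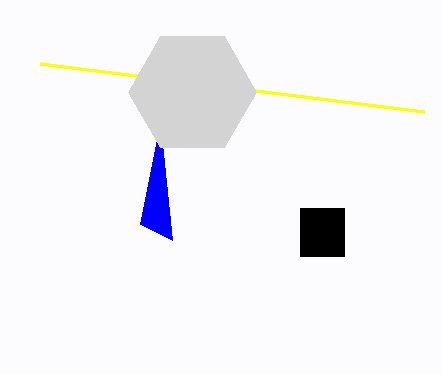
x1_1 = 172; y1_1 = 240; x1_2 = 40; y1_2 = 64; x0_3 = 300; y0_3 = 208; x1_3 = 344; y1_3 = 256; x_4 = 192; y_4 = 92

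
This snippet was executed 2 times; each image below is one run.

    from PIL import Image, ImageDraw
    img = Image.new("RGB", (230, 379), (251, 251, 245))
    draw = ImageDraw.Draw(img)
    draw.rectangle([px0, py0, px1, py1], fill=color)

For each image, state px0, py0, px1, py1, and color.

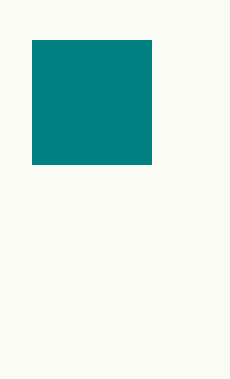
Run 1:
px0 = 32
py0 = 40
px1 = 151
py1 = 164
color = 'teal'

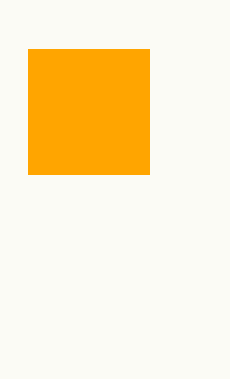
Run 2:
px0 = 28
py0 = 49
px1 = 149
py1 = 174
color = 'orange'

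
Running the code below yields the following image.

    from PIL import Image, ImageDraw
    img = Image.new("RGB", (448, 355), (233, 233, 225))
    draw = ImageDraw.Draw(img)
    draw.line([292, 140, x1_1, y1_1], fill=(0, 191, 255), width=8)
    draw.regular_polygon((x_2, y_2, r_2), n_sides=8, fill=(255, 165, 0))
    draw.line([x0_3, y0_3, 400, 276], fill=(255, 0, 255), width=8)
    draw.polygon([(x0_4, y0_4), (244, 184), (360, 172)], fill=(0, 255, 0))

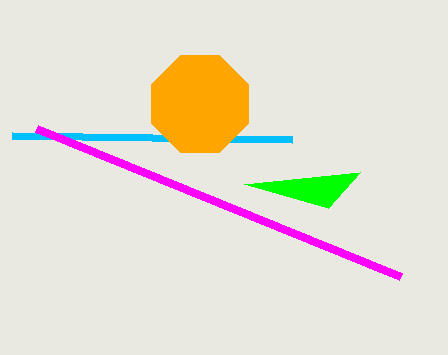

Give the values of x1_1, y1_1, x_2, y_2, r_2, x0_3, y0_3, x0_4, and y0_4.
x1_1 = 12
y1_1 = 136
x_2 = 200
y_2 = 104
r_2 = 52
x0_3 = 36
y0_3 = 128
x0_4 = 328
y0_4 = 208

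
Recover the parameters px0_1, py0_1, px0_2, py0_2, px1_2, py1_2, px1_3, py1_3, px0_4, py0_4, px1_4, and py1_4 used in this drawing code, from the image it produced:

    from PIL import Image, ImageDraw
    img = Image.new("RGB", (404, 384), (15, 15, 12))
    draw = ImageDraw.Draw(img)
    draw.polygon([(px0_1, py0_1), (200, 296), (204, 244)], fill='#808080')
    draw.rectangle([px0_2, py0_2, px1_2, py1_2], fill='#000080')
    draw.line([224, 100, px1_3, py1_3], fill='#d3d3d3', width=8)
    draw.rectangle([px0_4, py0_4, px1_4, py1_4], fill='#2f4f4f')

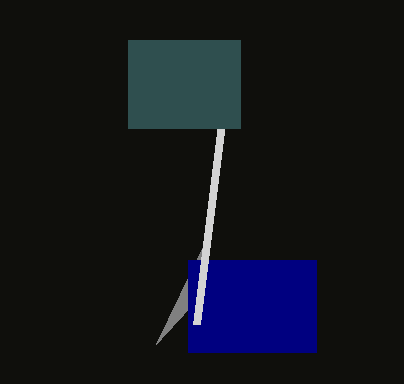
px0_1 = 156, py0_1 = 344, px0_2 = 188, py0_2 = 260, px1_2 = 316, py1_2 = 352, px1_3 = 196, py1_3 = 324, px0_4 = 128, py0_4 = 40, px1_4 = 240, py1_4 = 128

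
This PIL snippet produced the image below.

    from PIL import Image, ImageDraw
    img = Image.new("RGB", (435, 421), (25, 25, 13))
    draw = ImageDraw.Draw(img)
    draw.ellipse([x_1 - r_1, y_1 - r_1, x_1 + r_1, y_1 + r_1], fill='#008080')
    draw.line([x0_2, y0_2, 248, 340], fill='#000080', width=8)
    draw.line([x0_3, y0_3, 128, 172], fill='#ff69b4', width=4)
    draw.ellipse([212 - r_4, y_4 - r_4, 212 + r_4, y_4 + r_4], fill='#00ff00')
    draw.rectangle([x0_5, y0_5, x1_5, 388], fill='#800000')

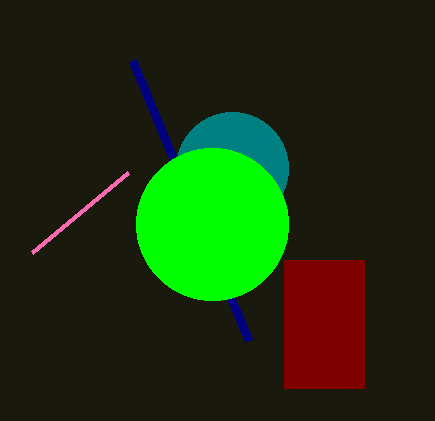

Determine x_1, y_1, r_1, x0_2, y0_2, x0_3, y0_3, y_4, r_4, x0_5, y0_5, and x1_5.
x_1 = 232
y_1 = 168
r_1 = 56
x0_2 = 132
y0_2 = 60
x0_3 = 32
y0_3 = 252
y_4 = 224
r_4 = 76
x0_5 = 284
y0_5 = 260
x1_5 = 364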